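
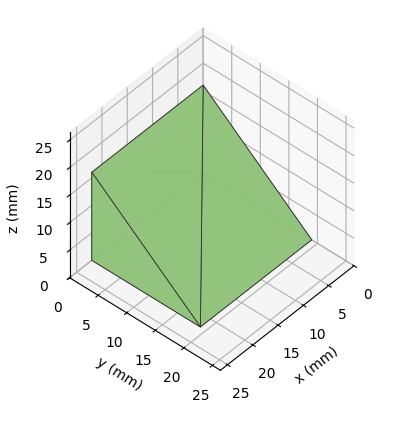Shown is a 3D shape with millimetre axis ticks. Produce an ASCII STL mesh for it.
Reading the render: the shape is a wedge (ramp): 22 × 19 mm base, rising to 16 mm along the y=0 edge and sloping linearly to z=0 at y=19 (dimensions read to the nearest mm from the axis ticks). For the STL, each face is triangulated and given an outward normal.

solid part
  facet normal 0.0000 0.0000 -1.0000
    outer loop
      vertex 22.000 19.000 0.000
      vertex 22.000 0.000 0.000
      vertex 0.000 0.000 0.000
    endloop
  endfacet
  facet normal 0.0000 0.0000 -1.0000
    outer loop
      vertex 0.000 19.000 0.000
      vertex 22.000 19.000 0.000
      vertex 0.000 0.000 0.000
    endloop
  endfacet
  facet normal 0.0000 -1.0000 0.0000
    outer loop
      vertex 0.000 0.000 0.000
      vertex 22.000 0.000 0.000
      vertex 22.000 0.000 16.000
    endloop
  endfacet
  facet normal 0.0000 -1.0000 0.0000
    outer loop
      vertex 0.000 0.000 0.000
      vertex 22.000 0.000 16.000
      vertex 0.000 0.000 16.000
    endloop
  endfacet
  facet normal 0.0000 0.6441 0.7649
    outer loop
      vertex 0.000 0.000 16.000
      vertex 22.000 0.000 16.000
      vertex 22.000 19.000 0.000
    endloop
  endfacet
  facet normal 0.0000 0.6441 0.7649
    outer loop
      vertex 0.000 0.000 16.000
      vertex 22.000 19.000 0.000
      vertex 0.000 19.000 0.000
    endloop
  endfacet
  facet normal -1.0000 0.0000 0.0000
    outer loop
      vertex 0.000 0.000 16.000
      vertex 0.000 19.000 0.000
      vertex 0.000 0.000 0.000
    endloop
  endfacet
  facet normal 1.0000 0.0000 0.0000
    outer loop
      vertex 22.000 0.000 0.000
      vertex 22.000 19.000 0.000
      vertex 22.000 0.000 16.000
    endloop
  endfacet
endsolid part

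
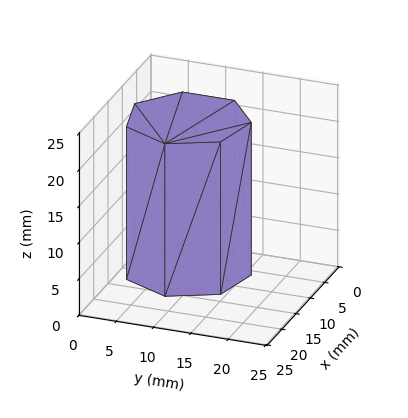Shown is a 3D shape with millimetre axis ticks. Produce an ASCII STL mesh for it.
Reading the render: the shape is a regular 7-sided prism (a cylinder approximated with 7 flat sides), circumscribed radius ≈ 8 mm, height ≈ 21 mm (dimensions read to the nearest mm from the axis ticks). For the STL, each face is triangulated and given an outward normal.

solid part
  facet normal 0.0000 0.0000 -1.0000
    outer loop
      vertex 6.2 15.8 0.0
      vertex 13.0 14.3 0.0
      vertex 16.0 8.0 0.0
    endloop
  endfacet
  facet normal 0.0000 0.0000 -1.0000
    outer loop
      vertex 0.8 11.5 0.0
      vertex 6.2 15.8 0.0
      vertex 16.0 8.0 0.0
    endloop
  endfacet
  facet normal 0.0000 0.0000 -1.0000
    outer loop
      vertex 0.8 4.5 0.0
      vertex 0.8 11.5 0.0
      vertex 16.0 8.0 0.0
    endloop
  endfacet
  facet normal 0.0000 0.0000 -1.0000
    outer loop
      vertex 6.2 0.2 0.0
      vertex 0.8 4.5 0.0
      vertex 16.0 8.0 0.0
    endloop
  endfacet
  facet normal 0.0000 0.0000 -1.0000
    outer loop
      vertex 13.0 1.7 0.0
      vertex 6.2 0.2 0.0
      vertex 16.0 8.0 0.0
    endloop
  endfacet
  facet normal 0.0000 0.0000 1.0000
    outer loop
      vertex 16.0 8.0 21.0
      vertex 13.0 14.3 21.0
      vertex 6.2 15.8 21.0
    endloop
  endfacet
  facet normal 0.0000 0.0000 1.0000
    outer loop
      vertex 16.0 8.0 21.0
      vertex 6.2 15.8 21.0
      vertex 0.8 11.5 21.0
    endloop
  endfacet
  facet normal 0.0000 0.0000 1.0000
    outer loop
      vertex 16.0 8.0 21.0
      vertex 0.8 11.5 21.0
      vertex 0.8 4.5 21.0
    endloop
  endfacet
  facet normal 0.0000 0.0000 1.0000
    outer loop
      vertex 16.0 8.0 21.0
      vertex 0.8 4.5 21.0
      vertex 6.2 0.2 21.0
    endloop
  endfacet
  facet normal 0.0000 0.0000 1.0000
    outer loop
      vertex 16.0 8.0 21.0
      vertex 6.2 0.2 21.0
      vertex 13.0 1.7 21.0
    endloop
  endfacet
  facet normal 0.9029 0.4299 0.0000
    outer loop
      vertex 16.0 8.0 0.0
      vertex 13.0 14.3 0.0
      vertex 13.0 14.3 21.0
    endloop
  endfacet
  facet normal 0.9029 0.4299 0.0000
    outer loop
      vertex 16.0 8.0 0.0
      vertex 13.0 14.3 21.0
      vertex 16.0 8.0 21.0
    endloop
  endfacet
  facet normal 0.2154 0.9765 0.0000
    outer loop
      vertex 13.0 14.3 0.0
      vertex 6.2 15.8 0.0
      vertex 6.2 15.8 21.0
    endloop
  endfacet
  facet normal 0.2154 0.9765 0.0000
    outer loop
      vertex 13.0 14.3 0.0
      vertex 6.2 15.8 21.0
      vertex 13.0 14.3 21.0
    endloop
  endfacet
  facet normal -0.6229 0.7823 0.0000
    outer loop
      vertex 6.2 15.8 0.0
      vertex 0.8 11.5 0.0
      vertex 0.8 11.5 21.0
    endloop
  endfacet
  facet normal -0.6229 0.7823 0.0000
    outer loop
      vertex 6.2 15.8 0.0
      vertex 0.8 11.5 21.0
      vertex 6.2 15.8 21.0
    endloop
  endfacet
  facet normal -1.0000 0.0000 0.0000
    outer loop
      vertex 0.8 11.5 0.0
      vertex 0.8 4.5 0.0
      vertex 0.8 4.5 21.0
    endloop
  endfacet
  facet normal -1.0000 0.0000 0.0000
    outer loop
      vertex 0.8 11.5 0.0
      vertex 0.8 4.5 21.0
      vertex 0.8 11.5 21.0
    endloop
  endfacet
  facet normal -0.6229 -0.7823 0.0000
    outer loop
      vertex 0.8 4.5 0.0
      vertex 6.2 0.2 0.0
      vertex 6.2 0.2 21.0
    endloop
  endfacet
  facet normal -0.6229 -0.7823 0.0000
    outer loop
      vertex 0.8 4.5 0.0
      vertex 6.2 0.2 21.0
      vertex 0.8 4.5 21.0
    endloop
  endfacet
  facet normal 0.2154 -0.9765 0.0000
    outer loop
      vertex 6.2 0.2 0.0
      vertex 13.0 1.7 0.0
      vertex 13.0 1.7 21.0
    endloop
  endfacet
  facet normal 0.2154 -0.9765 0.0000
    outer loop
      vertex 6.2 0.2 0.0
      vertex 13.0 1.7 21.0
      vertex 6.2 0.2 21.0
    endloop
  endfacet
  facet normal 0.9029 -0.4299 0.0000
    outer loop
      vertex 13.0 1.7 0.0
      vertex 16.0 8.0 0.0
      vertex 16.0 8.0 21.0
    endloop
  endfacet
  facet normal 0.9029 -0.4299 0.0000
    outer loop
      vertex 13.0 1.7 0.0
      vertex 16.0 8.0 21.0
      vertex 13.0 1.7 21.0
    endloop
  endfacet
endsolid part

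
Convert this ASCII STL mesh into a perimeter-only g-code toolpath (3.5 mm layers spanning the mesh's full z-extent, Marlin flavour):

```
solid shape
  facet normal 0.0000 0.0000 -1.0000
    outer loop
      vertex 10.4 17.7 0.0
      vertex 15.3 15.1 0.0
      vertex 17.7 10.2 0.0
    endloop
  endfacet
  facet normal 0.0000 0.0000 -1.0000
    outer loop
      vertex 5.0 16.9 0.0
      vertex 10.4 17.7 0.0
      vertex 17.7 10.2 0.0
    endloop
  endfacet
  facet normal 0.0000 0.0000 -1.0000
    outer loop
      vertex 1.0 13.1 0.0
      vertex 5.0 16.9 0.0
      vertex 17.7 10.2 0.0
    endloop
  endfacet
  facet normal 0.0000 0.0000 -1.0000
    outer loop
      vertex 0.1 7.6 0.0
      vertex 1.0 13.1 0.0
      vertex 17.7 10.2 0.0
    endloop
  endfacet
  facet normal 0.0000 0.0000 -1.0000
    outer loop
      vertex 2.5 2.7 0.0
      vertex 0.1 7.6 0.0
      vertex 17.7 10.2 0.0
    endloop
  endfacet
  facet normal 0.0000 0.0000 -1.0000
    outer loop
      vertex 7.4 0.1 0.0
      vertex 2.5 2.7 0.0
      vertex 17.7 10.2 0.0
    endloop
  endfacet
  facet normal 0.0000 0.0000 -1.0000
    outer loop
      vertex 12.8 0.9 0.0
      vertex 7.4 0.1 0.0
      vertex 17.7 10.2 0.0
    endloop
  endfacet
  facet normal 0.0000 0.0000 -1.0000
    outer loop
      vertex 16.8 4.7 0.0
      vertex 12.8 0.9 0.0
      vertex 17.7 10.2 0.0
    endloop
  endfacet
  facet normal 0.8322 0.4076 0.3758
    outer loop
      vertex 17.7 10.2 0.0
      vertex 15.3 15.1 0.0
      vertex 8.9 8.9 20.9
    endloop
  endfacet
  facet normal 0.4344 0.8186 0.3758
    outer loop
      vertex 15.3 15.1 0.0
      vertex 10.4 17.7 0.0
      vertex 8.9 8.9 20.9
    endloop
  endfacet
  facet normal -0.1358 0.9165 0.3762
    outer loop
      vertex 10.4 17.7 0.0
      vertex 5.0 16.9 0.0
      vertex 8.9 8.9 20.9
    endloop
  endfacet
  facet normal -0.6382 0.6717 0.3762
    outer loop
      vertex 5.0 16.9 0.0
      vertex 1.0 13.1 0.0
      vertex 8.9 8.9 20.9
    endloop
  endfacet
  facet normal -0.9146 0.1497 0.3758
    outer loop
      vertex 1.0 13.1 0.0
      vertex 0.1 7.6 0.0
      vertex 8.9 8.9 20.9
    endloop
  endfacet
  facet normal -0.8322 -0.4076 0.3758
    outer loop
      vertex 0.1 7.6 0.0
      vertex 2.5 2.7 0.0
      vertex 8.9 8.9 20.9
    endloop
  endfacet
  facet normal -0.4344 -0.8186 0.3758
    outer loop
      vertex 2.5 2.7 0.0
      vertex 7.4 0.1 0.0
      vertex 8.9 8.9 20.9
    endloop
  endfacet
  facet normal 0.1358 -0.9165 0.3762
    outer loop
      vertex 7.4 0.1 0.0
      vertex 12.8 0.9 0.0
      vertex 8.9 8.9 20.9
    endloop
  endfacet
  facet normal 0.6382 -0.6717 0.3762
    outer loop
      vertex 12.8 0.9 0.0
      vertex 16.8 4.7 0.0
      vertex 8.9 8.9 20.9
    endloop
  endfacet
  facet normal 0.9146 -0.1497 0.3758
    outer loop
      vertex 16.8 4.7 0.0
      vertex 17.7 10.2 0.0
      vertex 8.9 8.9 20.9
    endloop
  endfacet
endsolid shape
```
; perimeter-only toolpath
G21 ; units = mm
G90 ; absolute positioning
G28 ; home
; layer 1
G0 Z3.5
G0 X16.2 Y10.0
G1 X14.2 Y14.1
G1 X10.2 Y16.2
G1 X5.7 Y15.6
G1 X2.3 Y12.4
G1 X1.6 Y7.8
G1 X3.6 Y3.7
G1 X7.7 Y1.6
G1 X12.2 Y2.2
G1 X15.5 Y5.4
G1 X16.2 Y10.0
; layer 2
G0 Z7.0
G0 X14.8 Y9.8
G1 X13.2 Y13.0
G1 X9.9 Y14.8
G1 X6.3 Y14.2
G1 X3.6 Y11.7
G1 X3.0 Y8.0
G1 X4.6 Y4.8
G1 X7.9 Y3.0
G1 X11.5 Y3.6
G1 X14.2 Y6.1
G1 X14.8 Y9.8
; layer 3
G0 Z10.4
G0 X13.3 Y9.6
G1 X12.1 Y12.0
G1 X9.7 Y13.3
G1 X7.0 Y12.9
G1 X5.0 Y11.0
G1 X4.5 Y8.2
G1 X5.7 Y5.8
G1 X8.2 Y4.5
G1 X10.9 Y4.9
G1 X12.9 Y6.8
G1 X13.3 Y9.6
; layer 4
G0 Z13.9
G0 X11.8 Y9.3
G1 X11.0 Y11.0
G1 X9.4 Y11.8
G1 X7.6 Y11.6
G1 X6.3 Y10.3
G1 X6.0 Y8.5
G1 X6.8 Y6.8
G1 X8.4 Y6.0
G1 X10.2 Y6.2
G1 X11.5 Y7.5
G1 X11.8 Y9.3
; layer 5
G0 Z17.4
G0 X10.4 Y9.1
G1 X10.0 Y9.9
G1 X9.2 Y10.4
G1 X8.2 Y10.2
G1 X7.6 Y9.6
G1 X7.4 Y8.7
G1 X7.8 Y7.9
G1 X8.7 Y7.4
G1 X9.6 Y7.6
G1 X10.2 Y8.2
G1 X10.4 Y9.1
M2 ; end

The solid is a regular 10-sided pyramid, base circumscribed radius ≈ 8.9 mm, apex at z ≈ 20.9 mm. Slicing at Δz = 3.5 mm — 6 equal slices spanning the solid's height, so layer i sits at z = i·h/6 — gives 5 non-empty perimeters. Each is a 10-segment closed polygon; G0 lifts to the layer z and rapids to the start vertex, then G1 traces the edges. The cross-section shrinks linearly with z (the slice at the apex is degenerate and omitted).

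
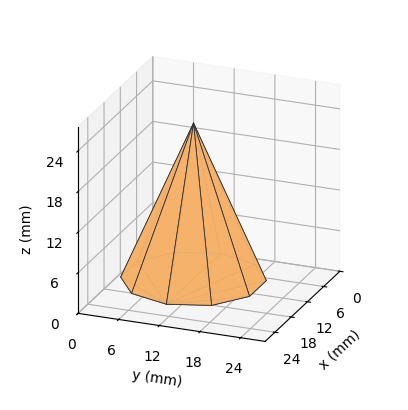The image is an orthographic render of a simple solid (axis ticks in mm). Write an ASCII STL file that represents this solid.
Reading the render: the shape is a regular 10-sided pyramid, base circumscribed radius ≈ 10 mm, apex at z ≈ 23 mm (dimensions read to the nearest mm from the axis ticks). For the STL, each face is triangulated and given an outward normal.

solid part
  facet normal 0.0000 0.0000 -1.0000
    outer loop
      vertex 13.1 19.5 0.0
      vertex 18.1 15.9 0.0
      vertex 20.0 10.0 0.0
    endloop
  endfacet
  facet normal 0.0000 0.0000 -1.0000
    outer loop
      vertex 6.9 19.5 0.0
      vertex 13.1 19.5 0.0
      vertex 20.0 10.0 0.0
    endloop
  endfacet
  facet normal 0.0000 0.0000 -1.0000
    outer loop
      vertex 1.9 15.9 0.0
      vertex 6.9 19.5 0.0
      vertex 20.0 10.0 0.0
    endloop
  endfacet
  facet normal 0.0000 0.0000 -1.0000
    outer loop
      vertex 0.0 10.0 0.0
      vertex 1.9 15.9 0.0
      vertex 20.0 10.0 0.0
    endloop
  endfacet
  facet normal 0.0000 0.0000 -1.0000
    outer loop
      vertex 1.9 4.1 0.0
      vertex 0.0 10.0 0.0
      vertex 20.0 10.0 0.0
    endloop
  endfacet
  facet normal 0.0000 0.0000 -1.0000
    outer loop
      vertex 6.9 0.5 0.0
      vertex 1.9 4.1 0.0
      vertex 20.0 10.0 0.0
    endloop
  endfacet
  facet normal 0.0000 0.0000 -1.0000
    outer loop
      vertex 13.1 0.5 0.0
      vertex 6.9 0.5 0.0
      vertex 20.0 10.0 0.0
    endloop
  endfacet
  facet normal 0.0000 0.0000 -1.0000
    outer loop
      vertex 18.1 4.1 0.0
      vertex 13.1 0.5 0.0
      vertex 20.0 10.0 0.0
    endloop
  endfacet
  facet normal 0.8795 0.2832 0.3824
    outer loop
      vertex 20.0 10.0 0.0
      vertex 18.1 15.9 0.0
      vertex 10.0 10.0 23.0
    endloop
  endfacet
  facet normal 0.5399 0.7498 0.3825
    outer loop
      vertex 18.1 15.9 0.0
      vertex 13.1 19.5 0.0
      vertex 10.0 10.0 23.0
    endloop
  endfacet
  facet normal 0.0000 0.9243 0.3818
    outer loop
      vertex 13.1 19.5 0.0
      vertex 6.9 19.5 0.0
      vertex 10.0 10.0 23.0
    endloop
  endfacet
  facet normal -0.5399 0.7498 0.3825
    outer loop
      vertex 6.9 19.5 0.0
      vertex 1.9 15.9 0.0
      vertex 10.0 10.0 23.0
    endloop
  endfacet
  facet normal -0.8795 0.2832 0.3824
    outer loop
      vertex 1.9 15.9 0.0
      vertex 0.0 10.0 0.0
      vertex 10.0 10.0 23.0
    endloop
  endfacet
  facet normal -0.8795 -0.2832 0.3824
    outer loop
      vertex 0.0 10.0 0.0
      vertex 1.9 4.1 0.0
      vertex 10.0 10.0 23.0
    endloop
  endfacet
  facet normal -0.5399 -0.7498 0.3825
    outer loop
      vertex 1.9 4.1 0.0
      vertex 6.9 0.5 0.0
      vertex 10.0 10.0 23.0
    endloop
  endfacet
  facet normal 0.0000 -0.9243 0.3818
    outer loop
      vertex 6.9 0.5 0.0
      vertex 13.1 0.5 0.0
      vertex 10.0 10.0 23.0
    endloop
  endfacet
  facet normal 0.5399 -0.7498 0.3825
    outer loop
      vertex 13.1 0.5 0.0
      vertex 18.1 4.1 0.0
      vertex 10.0 10.0 23.0
    endloop
  endfacet
  facet normal 0.8795 -0.2832 0.3824
    outer loop
      vertex 18.1 4.1 0.0
      vertex 20.0 10.0 0.0
      vertex 10.0 10.0 23.0
    endloop
  endfacet
endsolid part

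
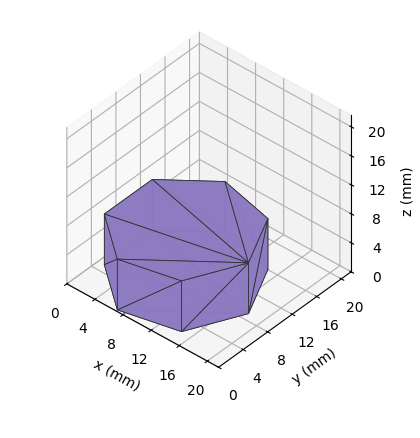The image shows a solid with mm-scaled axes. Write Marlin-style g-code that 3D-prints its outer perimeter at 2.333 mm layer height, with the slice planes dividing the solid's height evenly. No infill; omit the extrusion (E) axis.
Reading the render: the shape is a regular 7-sided prism (a cylinder approximated with 7 flat sides), circumscribed radius ≈ 9 mm, height ≈ 7 mm (dimensions read to the nearest mm from the axis ticks). For the g-code, the solid's height is divided into equal slices at the stated Δz and each level perimeter traced with G1 moves after a G0 lift.

; perimeter-only toolpath
G21 ; units = mm
G90 ; absolute positioning
G28 ; home
; layer 1
G0 Z2.333
G0 X18.000 Y9.000
G1 X14.611 Y16.036
G1 X6.997 Y17.774
G1 X0.891 Y12.905
G1 X0.891 Y5.095
G1 X6.997 Y0.226
G1 X14.611 Y1.964
G1 X18.000 Y9.000
; layer 2
G0 Z4.667
G0 X18.000 Y9.000
G1 X14.611 Y16.036
G1 X6.997 Y17.774
G1 X0.891 Y12.905
G1 X0.891 Y5.095
G1 X6.997 Y0.226
G1 X14.611 Y1.964
G1 X18.000 Y9.000
; layer 3
G0 Z7.000
G0 X18.000 Y9.000
G1 X14.611 Y16.036
G1 X6.997 Y17.774
G1 X0.891 Y12.905
G1 X0.891 Y5.095
G1 X6.997 Y0.226
G1 X14.611 Y1.964
G1 X18.000 Y9.000
M2 ; end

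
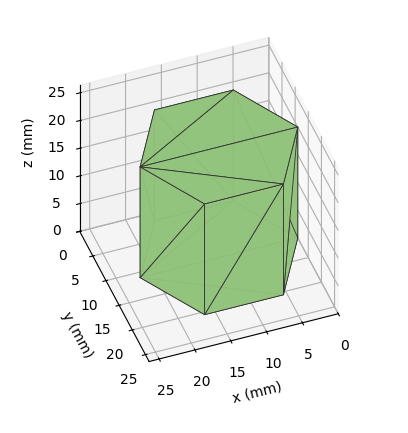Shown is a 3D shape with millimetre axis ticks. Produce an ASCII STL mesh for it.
Reading the render: the shape is a regular 6-sided prism (a cylinder approximated with 6 flat sides), circumscribed radius ≈ 11 mm, height ≈ 20 mm (dimensions read to the nearest mm from the axis ticks). For the STL, each face is triangulated and given an outward normal.

solid part
  facet normal 0.0000 0.0000 -1.0000
    outer loop
      vertex 5.50 20.53 0.00
      vertex 16.50 20.53 0.00
      vertex 22.00 11.00 0.00
    endloop
  endfacet
  facet normal 0.0000 0.0000 -1.0000
    outer loop
      vertex 0.00 11.00 0.00
      vertex 5.50 20.53 0.00
      vertex 22.00 11.00 0.00
    endloop
  endfacet
  facet normal 0.0000 0.0000 -1.0000
    outer loop
      vertex 5.50 1.47 0.00
      vertex 0.00 11.00 0.00
      vertex 22.00 11.00 0.00
    endloop
  endfacet
  facet normal 0.0000 0.0000 -1.0000
    outer loop
      vertex 16.50 1.47 0.00
      vertex 5.50 1.47 0.00
      vertex 22.00 11.00 0.00
    endloop
  endfacet
  facet normal 0.0000 0.0000 1.0000
    outer loop
      vertex 22.00 11.00 20.00
      vertex 16.50 20.53 20.00
      vertex 5.50 20.53 20.00
    endloop
  endfacet
  facet normal 0.0000 0.0000 1.0000
    outer loop
      vertex 22.00 11.00 20.00
      vertex 5.50 20.53 20.00
      vertex 0.00 11.00 20.00
    endloop
  endfacet
  facet normal 0.0000 0.0000 1.0000
    outer loop
      vertex 22.00 11.00 20.00
      vertex 0.00 11.00 20.00
      vertex 5.50 1.47 20.00
    endloop
  endfacet
  facet normal 0.0000 0.0000 1.0000
    outer loop
      vertex 22.00 11.00 20.00
      vertex 5.50 1.47 20.00
      vertex 16.50 1.47 20.00
    endloop
  endfacet
  facet normal 0.8661 0.4999 0.0000
    outer loop
      vertex 22.00 11.00 0.00
      vertex 16.50 20.53 0.00
      vertex 16.50 20.53 20.00
    endloop
  endfacet
  facet normal 0.8661 0.4999 0.0000
    outer loop
      vertex 22.00 11.00 0.00
      vertex 16.50 20.53 20.00
      vertex 22.00 11.00 20.00
    endloop
  endfacet
  facet normal 0.0000 1.0000 0.0000
    outer loop
      vertex 16.50 20.53 0.00
      vertex 5.50 20.53 0.00
      vertex 5.50 20.53 20.00
    endloop
  endfacet
  facet normal 0.0000 1.0000 0.0000
    outer loop
      vertex 16.50 20.53 0.00
      vertex 5.50 20.53 20.00
      vertex 16.50 20.53 20.00
    endloop
  endfacet
  facet normal -0.8661 0.4999 0.0000
    outer loop
      vertex 5.50 20.53 0.00
      vertex 0.00 11.00 0.00
      vertex 0.00 11.00 20.00
    endloop
  endfacet
  facet normal -0.8661 0.4999 0.0000
    outer loop
      vertex 5.50 20.53 0.00
      vertex 0.00 11.00 20.00
      vertex 5.50 20.53 20.00
    endloop
  endfacet
  facet normal -0.8661 -0.4999 0.0000
    outer loop
      vertex 0.00 11.00 0.00
      vertex 5.50 1.47 0.00
      vertex 5.50 1.47 20.00
    endloop
  endfacet
  facet normal -0.8661 -0.4999 0.0000
    outer loop
      vertex 0.00 11.00 0.00
      vertex 5.50 1.47 20.00
      vertex 0.00 11.00 20.00
    endloop
  endfacet
  facet normal 0.0000 -1.0000 0.0000
    outer loop
      vertex 5.50 1.47 0.00
      vertex 16.50 1.47 0.00
      vertex 16.50 1.47 20.00
    endloop
  endfacet
  facet normal 0.0000 -1.0000 0.0000
    outer loop
      vertex 5.50 1.47 0.00
      vertex 16.50 1.47 20.00
      vertex 5.50 1.47 20.00
    endloop
  endfacet
  facet normal 0.8661 -0.4999 0.0000
    outer loop
      vertex 16.50 1.47 0.00
      vertex 22.00 11.00 0.00
      vertex 22.00 11.00 20.00
    endloop
  endfacet
  facet normal 0.8661 -0.4999 0.0000
    outer loop
      vertex 16.50 1.47 0.00
      vertex 22.00 11.00 20.00
      vertex 16.50 1.47 20.00
    endloop
  endfacet
endsolid part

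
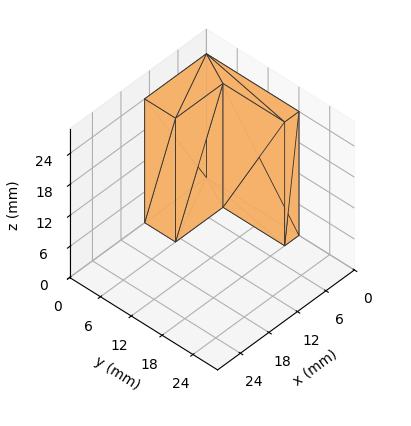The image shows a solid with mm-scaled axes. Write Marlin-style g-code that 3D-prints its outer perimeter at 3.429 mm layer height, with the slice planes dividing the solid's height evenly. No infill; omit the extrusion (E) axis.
Reading the render: the shape is an L-shaped prism: outer 13 × 18 mm, arm thicknesses ≈ 6 mm (horizontal) and 3 mm (vertical), extruded 24 mm in z (dimensions read to the nearest mm from the axis ticks). For the g-code, the solid's height is divided into equal slices at the stated Δz and each level perimeter traced with G1 moves after a G0 lift.

; perimeter-only toolpath
G21 ; units = mm
G90 ; absolute positioning
G28 ; home
; layer 1
G0 Z3.429
G0 X0.000 Y0.000
G1 X13.000 Y0.000
G1 X13.000 Y6.000
G1 X3.000 Y6.000
G1 X3.000 Y18.000
G1 X0.000 Y18.000
G1 X0.000 Y0.000
; layer 2
G0 Z6.857
G0 X0.000 Y0.000
G1 X13.000 Y0.000
G1 X13.000 Y6.000
G1 X3.000 Y6.000
G1 X3.000 Y18.000
G1 X0.000 Y18.000
G1 X0.000 Y0.000
; layer 3
G0 Z10.286
G0 X0.000 Y0.000
G1 X13.000 Y0.000
G1 X13.000 Y6.000
G1 X3.000 Y6.000
G1 X3.000 Y18.000
G1 X0.000 Y18.000
G1 X0.000 Y0.000
; layer 4
G0 Z13.714
G0 X0.000 Y0.000
G1 X13.000 Y0.000
G1 X13.000 Y6.000
G1 X3.000 Y6.000
G1 X3.000 Y18.000
G1 X0.000 Y18.000
G1 X0.000 Y0.000
; layer 5
G0 Z17.143
G0 X0.000 Y0.000
G1 X13.000 Y0.000
G1 X13.000 Y6.000
G1 X3.000 Y6.000
G1 X3.000 Y18.000
G1 X0.000 Y18.000
G1 X0.000 Y0.000
; layer 6
G0 Z20.571
G0 X0.000 Y0.000
G1 X13.000 Y0.000
G1 X13.000 Y6.000
G1 X3.000 Y6.000
G1 X3.000 Y18.000
G1 X0.000 Y18.000
G1 X0.000 Y0.000
; layer 7
G0 Z24.000
G0 X0.000 Y0.000
G1 X13.000 Y0.000
G1 X13.000 Y6.000
G1 X3.000 Y6.000
G1 X3.000 Y18.000
G1 X0.000 Y18.000
G1 X0.000 Y0.000
M2 ; end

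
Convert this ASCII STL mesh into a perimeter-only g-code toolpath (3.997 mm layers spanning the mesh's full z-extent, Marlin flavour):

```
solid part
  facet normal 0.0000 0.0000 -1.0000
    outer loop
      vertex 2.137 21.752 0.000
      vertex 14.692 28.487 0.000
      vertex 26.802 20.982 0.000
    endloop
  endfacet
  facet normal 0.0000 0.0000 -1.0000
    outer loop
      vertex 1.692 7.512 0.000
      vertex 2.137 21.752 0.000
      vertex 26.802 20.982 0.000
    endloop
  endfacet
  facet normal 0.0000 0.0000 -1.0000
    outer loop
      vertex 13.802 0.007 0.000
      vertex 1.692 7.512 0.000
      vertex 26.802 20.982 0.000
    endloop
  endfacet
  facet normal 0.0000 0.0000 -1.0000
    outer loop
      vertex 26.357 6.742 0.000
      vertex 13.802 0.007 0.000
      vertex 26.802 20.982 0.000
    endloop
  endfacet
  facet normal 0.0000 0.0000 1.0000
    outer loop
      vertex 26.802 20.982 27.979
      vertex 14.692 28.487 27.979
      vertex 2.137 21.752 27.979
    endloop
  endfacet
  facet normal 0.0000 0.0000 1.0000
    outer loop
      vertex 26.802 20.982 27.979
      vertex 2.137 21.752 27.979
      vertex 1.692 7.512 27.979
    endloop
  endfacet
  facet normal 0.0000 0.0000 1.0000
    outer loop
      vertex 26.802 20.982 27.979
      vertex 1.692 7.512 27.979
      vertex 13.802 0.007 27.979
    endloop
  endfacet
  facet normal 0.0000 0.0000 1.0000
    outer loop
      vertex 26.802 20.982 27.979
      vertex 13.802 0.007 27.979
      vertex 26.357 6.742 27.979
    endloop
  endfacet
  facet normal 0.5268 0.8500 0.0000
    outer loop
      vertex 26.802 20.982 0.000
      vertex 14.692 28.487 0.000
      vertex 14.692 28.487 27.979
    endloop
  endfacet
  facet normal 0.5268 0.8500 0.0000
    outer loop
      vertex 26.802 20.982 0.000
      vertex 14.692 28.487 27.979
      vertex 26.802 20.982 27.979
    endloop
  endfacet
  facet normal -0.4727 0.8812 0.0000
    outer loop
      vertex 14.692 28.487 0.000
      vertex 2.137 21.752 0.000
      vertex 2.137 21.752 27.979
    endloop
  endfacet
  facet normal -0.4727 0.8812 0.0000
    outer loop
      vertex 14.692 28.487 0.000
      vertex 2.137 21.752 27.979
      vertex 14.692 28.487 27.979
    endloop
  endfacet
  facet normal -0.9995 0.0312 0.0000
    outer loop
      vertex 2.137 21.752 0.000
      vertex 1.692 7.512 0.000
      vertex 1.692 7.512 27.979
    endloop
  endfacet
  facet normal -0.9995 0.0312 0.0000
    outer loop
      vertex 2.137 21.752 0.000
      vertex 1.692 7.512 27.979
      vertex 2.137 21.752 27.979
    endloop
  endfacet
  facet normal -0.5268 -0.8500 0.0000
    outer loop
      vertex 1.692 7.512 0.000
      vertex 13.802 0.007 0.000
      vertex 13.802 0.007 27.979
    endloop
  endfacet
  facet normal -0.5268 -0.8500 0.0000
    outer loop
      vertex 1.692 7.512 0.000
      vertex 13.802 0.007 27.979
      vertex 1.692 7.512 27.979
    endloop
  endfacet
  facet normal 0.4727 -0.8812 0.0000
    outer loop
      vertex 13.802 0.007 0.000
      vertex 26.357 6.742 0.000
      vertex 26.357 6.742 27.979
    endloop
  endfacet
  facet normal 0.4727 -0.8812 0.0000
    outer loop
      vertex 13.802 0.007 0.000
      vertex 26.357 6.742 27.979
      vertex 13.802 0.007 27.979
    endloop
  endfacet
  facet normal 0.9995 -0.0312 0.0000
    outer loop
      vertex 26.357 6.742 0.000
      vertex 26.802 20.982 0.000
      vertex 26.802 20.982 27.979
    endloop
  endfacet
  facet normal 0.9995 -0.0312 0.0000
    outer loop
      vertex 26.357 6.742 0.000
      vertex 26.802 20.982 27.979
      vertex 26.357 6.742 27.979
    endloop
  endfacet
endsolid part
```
; perimeter-only toolpath
G21 ; units = mm
G90 ; absolute positioning
G28 ; home
; layer 1
G0 Z3.997
G0 X26.802 Y20.982
G1 X14.692 Y28.487
G1 X2.137 Y21.752
G1 X1.692 Y7.512
G1 X13.802 Y0.007
G1 X26.357 Y6.742
G1 X26.802 Y20.982
; layer 2
G0 Z7.994
G0 X26.802 Y20.982
G1 X14.692 Y28.487
G1 X2.137 Y21.752
G1 X1.692 Y7.512
G1 X13.802 Y0.007
G1 X26.357 Y6.742
G1 X26.802 Y20.982
; layer 3
G0 Z11.991
G0 X26.802 Y20.982
G1 X14.692 Y28.487
G1 X2.137 Y21.752
G1 X1.692 Y7.512
G1 X13.802 Y0.007
G1 X26.357 Y6.742
G1 X26.802 Y20.982
; layer 4
G0 Z15.988
G0 X26.802 Y20.982
G1 X14.692 Y28.487
G1 X2.137 Y21.752
G1 X1.692 Y7.512
G1 X13.802 Y0.007
G1 X26.357 Y6.742
G1 X26.802 Y20.982
; layer 5
G0 Z19.985
G0 X26.802 Y20.982
G1 X14.692 Y28.487
G1 X2.137 Y21.752
G1 X1.692 Y7.512
G1 X13.802 Y0.007
G1 X26.357 Y6.742
G1 X26.802 Y20.982
; layer 6
G0 Z23.982
G0 X26.802 Y20.982
G1 X14.692 Y28.487
G1 X2.137 Y21.752
G1 X1.692 Y7.512
G1 X13.802 Y0.007
G1 X26.357 Y6.742
G1 X26.802 Y20.982
; layer 7
G0 Z27.979
G0 X26.802 Y20.982
G1 X14.692 Y28.487
G1 X2.137 Y21.752
G1 X1.692 Y7.512
G1 X13.802 Y0.007
G1 X26.357 Y6.742
G1 X26.802 Y20.982
M2 ; end

The solid is a regular 6-sided prism (a cylinder approximated with 6 flat sides), circumscribed radius ≈ 14.2 mm, height ≈ 28 mm. Slicing at Δz = 3.997 mm — 7 equal slices spanning the solid's height, so layer i sits at z = i·h/7 — gives 7 non-empty perimeters. Each is a 6-segment closed polygon; G0 lifts to the layer z and rapids to the start vertex, then G1 traces the edges.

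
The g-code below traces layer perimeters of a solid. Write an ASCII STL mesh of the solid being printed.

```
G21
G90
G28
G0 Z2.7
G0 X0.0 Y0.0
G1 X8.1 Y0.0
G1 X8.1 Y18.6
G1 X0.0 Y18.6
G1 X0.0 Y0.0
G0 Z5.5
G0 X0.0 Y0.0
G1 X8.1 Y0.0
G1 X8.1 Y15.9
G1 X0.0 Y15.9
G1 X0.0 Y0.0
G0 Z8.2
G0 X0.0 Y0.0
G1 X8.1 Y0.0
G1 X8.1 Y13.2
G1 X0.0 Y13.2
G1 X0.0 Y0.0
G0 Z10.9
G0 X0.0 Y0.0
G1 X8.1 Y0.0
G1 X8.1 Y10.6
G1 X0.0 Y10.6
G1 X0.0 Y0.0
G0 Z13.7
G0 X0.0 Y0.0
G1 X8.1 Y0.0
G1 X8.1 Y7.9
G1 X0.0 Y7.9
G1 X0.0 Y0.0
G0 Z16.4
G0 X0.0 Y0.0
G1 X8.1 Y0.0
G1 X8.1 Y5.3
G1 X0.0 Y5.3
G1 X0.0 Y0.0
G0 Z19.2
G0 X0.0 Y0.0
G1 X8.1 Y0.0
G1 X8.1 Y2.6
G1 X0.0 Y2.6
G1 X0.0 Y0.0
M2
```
solid part
  facet normal 0.0000 0.0000 -1.0000
    outer loop
      vertex 8.1 21.2 0.0
      vertex 8.1 0.0 0.0
      vertex 0.0 0.0 0.0
    endloop
  endfacet
  facet normal 0.0000 0.0000 -1.0000
    outer loop
      vertex 0.0 21.2 0.0
      vertex 8.1 21.2 0.0
      vertex 0.0 0.0 0.0
    endloop
  endfacet
  facet normal 0.0000 -1.0000 0.0000
    outer loop
      vertex 0.0 0.0 0.0
      vertex 8.1 0.0 0.0
      vertex 8.1 0.0 21.9
    endloop
  endfacet
  facet normal 0.0000 -1.0000 0.0000
    outer loop
      vertex 0.0 0.0 0.0
      vertex 8.1 0.0 21.9
      vertex 0.0 0.0 21.9
    endloop
  endfacet
  facet normal 0.0000 0.7185 0.6955
    outer loop
      vertex 0.0 0.0 21.9
      vertex 8.1 0.0 21.9
      vertex 8.1 21.2 0.0
    endloop
  endfacet
  facet normal 0.0000 0.7185 0.6955
    outer loop
      vertex 0.0 0.0 21.9
      vertex 8.1 21.2 0.0
      vertex 0.0 21.2 0.0
    endloop
  endfacet
  facet normal -1.0000 0.0000 0.0000
    outer loop
      vertex 0.0 0.0 21.9
      vertex 0.0 21.2 0.0
      vertex 0.0 0.0 0.0
    endloop
  endfacet
  facet normal 1.0000 0.0000 0.0000
    outer loop
      vertex 8.1 0.0 0.0
      vertex 8.1 21.2 0.0
      vertex 8.1 0.0 21.9
    endloop
  endfacet
endsolid part

The G0 Z moves step by Δz≈2.7 mm. The G1 loops shrink linearly with z, so the solid tapers from its base footprint up to z≈21.9. Closing with a flat bottom cap and the tapered top and triangulating gives 8 facets — a wedge (ramp): 8.1 × 21.2 mm base, rising to 21.9 mm along the y=0 edge and sloping linearly to z=0 at y=21.2.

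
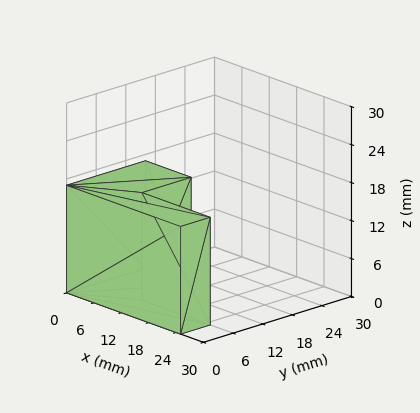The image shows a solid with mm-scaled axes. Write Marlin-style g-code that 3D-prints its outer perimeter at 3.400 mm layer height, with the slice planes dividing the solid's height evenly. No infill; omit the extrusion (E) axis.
Reading the render: the shape is an L-shaped prism: outer 25 × 16 mm, arm thicknesses ≈ 6 mm (horizontal) and 10 mm (vertical), extruded 17 mm in z (dimensions read to the nearest mm from the axis ticks). For the g-code, the solid's height is divided into equal slices at the stated Δz and each level perimeter traced with G1 moves after a G0 lift.

; perimeter-only toolpath
G21 ; units = mm
G90 ; absolute positioning
G28 ; home
; layer 1
G0 Z3.400
G0 X0.000 Y0.000
G1 X25.000 Y0.000
G1 X25.000 Y6.000
G1 X10.000 Y6.000
G1 X10.000 Y16.000
G1 X0.000 Y16.000
G1 X0.000 Y0.000
; layer 2
G0 Z6.800
G0 X0.000 Y0.000
G1 X25.000 Y0.000
G1 X25.000 Y6.000
G1 X10.000 Y6.000
G1 X10.000 Y16.000
G1 X0.000 Y16.000
G1 X0.000 Y0.000
; layer 3
G0 Z10.200
G0 X0.000 Y0.000
G1 X25.000 Y0.000
G1 X25.000 Y6.000
G1 X10.000 Y6.000
G1 X10.000 Y16.000
G1 X0.000 Y16.000
G1 X0.000 Y0.000
; layer 4
G0 Z13.600
G0 X0.000 Y0.000
G1 X25.000 Y0.000
G1 X25.000 Y6.000
G1 X10.000 Y6.000
G1 X10.000 Y16.000
G1 X0.000 Y16.000
G1 X0.000 Y0.000
; layer 5
G0 Z17.000
G0 X0.000 Y0.000
G1 X25.000 Y0.000
G1 X25.000 Y6.000
G1 X10.000 Y6.000
G1 X10.000 Y16.000
G1 X0.000 Y16.000
G1 X0.000 Y0.000
M2 ; end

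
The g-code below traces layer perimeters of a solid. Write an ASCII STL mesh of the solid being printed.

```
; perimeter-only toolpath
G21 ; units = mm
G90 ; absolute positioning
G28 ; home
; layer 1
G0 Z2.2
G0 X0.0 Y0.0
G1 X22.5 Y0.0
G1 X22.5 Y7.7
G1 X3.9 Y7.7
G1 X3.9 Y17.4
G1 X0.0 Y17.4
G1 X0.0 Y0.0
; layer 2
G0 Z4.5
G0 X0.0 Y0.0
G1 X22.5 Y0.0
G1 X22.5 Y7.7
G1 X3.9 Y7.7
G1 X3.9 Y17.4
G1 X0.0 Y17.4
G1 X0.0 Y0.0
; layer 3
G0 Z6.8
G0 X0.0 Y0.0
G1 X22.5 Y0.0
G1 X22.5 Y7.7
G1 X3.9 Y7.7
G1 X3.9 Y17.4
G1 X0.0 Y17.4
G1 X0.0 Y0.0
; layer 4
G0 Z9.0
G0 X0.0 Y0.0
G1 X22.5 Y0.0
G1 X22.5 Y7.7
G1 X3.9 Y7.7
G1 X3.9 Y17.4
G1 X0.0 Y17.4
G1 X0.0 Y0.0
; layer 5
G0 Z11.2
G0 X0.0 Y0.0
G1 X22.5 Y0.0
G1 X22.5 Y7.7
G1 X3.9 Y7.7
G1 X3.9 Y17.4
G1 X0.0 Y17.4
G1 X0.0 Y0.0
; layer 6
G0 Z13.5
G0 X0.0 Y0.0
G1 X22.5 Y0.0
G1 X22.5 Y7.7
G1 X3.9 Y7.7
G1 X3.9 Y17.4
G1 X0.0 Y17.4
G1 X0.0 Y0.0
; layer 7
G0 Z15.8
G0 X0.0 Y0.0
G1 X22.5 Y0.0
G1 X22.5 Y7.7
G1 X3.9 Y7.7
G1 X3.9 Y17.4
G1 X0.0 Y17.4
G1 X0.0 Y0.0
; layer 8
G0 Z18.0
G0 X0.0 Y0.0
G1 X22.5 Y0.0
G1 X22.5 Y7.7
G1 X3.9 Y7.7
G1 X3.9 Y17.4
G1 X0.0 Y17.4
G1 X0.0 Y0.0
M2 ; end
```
solid part
  facet normal 0.0000 0.0000 -1.0000
    outer loop
      vertex 22.5 7.7 0.0
      vertex 22.5 0.0 0.0
      vertex 0.0 0.0 0.0
    endloop
  endfacet
  facet normal 0.0000 0.0000 -1.0000
    outer loop
      vertex 3.9 7.7 0.0
      vertex 22.5 7.7 0.0
      vertex 0.0 0.0 0.0
    endloop
  endfacet
  facet normal 0.0000 0.0000 -1.0000
    outer loop
      vertex 3.9 17.4 0.0
      vertex 3.9 7.7 0.0
      vertex 0.0 0.0 0.0
    endloop
  endfacet
  facet normal 0.0000 0.0000 -1.0000
    outer loop
      vertex 0.0 17.4 0.0
      vertex 3.9 17.4 0.0
      vertex 0.0 0.0 0.0
    endloop
  endfacet
  facet normal 0.0000 0.0000 1.0000
    outer loop
      vertex 0.0 0.0 18.0
      vertex 22.5 0.0 18.0
      vertex 22.5 7.7 18.0
    endloop
  endfacet
  facet normal 0.0000 0.0000 1.0000
    outer loop
      vertex 0.0 0.0 18.0
      vertex 22.5 7.7 18.0
      vertex 3.9 7.7 18.0
    endloop
  endfacet
  facet normal 0.0000 0.0000 1.0000
    outer loop
      vertex 0.0 0.0 18.0
      vertex 3.9 7.7 18.0
      vertex 3.9 17.4 18.0
    endloop
  endfacet
  facet normal 0.0000 0.0000 1.0000
    outer loop
      vertex 0.0 0.0 18.0
      vertex 3.9 17.4 18.0
      vertex 0.0 17.4 18.0
    endloop
  endfacet
  facet normal 0.0000 -1.0000 0.0000
    outer loop
      vertex 0.0 0.0 0.0
      vertex 22.5 0.0 0.0
      vertex 22.5 0.0 18.0
    endloop
  endfacet
  facet normal 0.0000 -1.0000 0.0000
    outer loop
      vertex 0.0 0.0 0.0
      vertex 22.5 0.0 18.0
      vertex 0.0 0.0 18.0
    endloop
  endfacet
  facet normal 1.0000 0.0000 0.0000
    outer loop
      vertex 22.5 0.0 0.0
      vertex 22.5 7.7 0.0
      vertex 22.5 7.7 18.0
    endloop
  endfacet
  facet normal 1.0000 0.0000 0.0000
    outer loop
      vertex 22.5 0.0 0.0
      vertex 22.5 7.7 18.0
      vertex 22.5 0.0 18.0
    endloop
  endfacet
  facet normal 0.0000 1.0000 0.0000
    outer loop
      vertex 22.5 7.7 0.0
      vertex 3.9 7.7 0.0
      vertex 3.9 7.7 18.0
    endloop
  endfacet
  facet normal 0.0000 1.0000 0.0000
    outer loop
      vertex 22.5 7.7 0.0
      vertex 3.9 7.7 18.0
      vertex 22.5 7.7 18.0
    endloop
  endfacet
  facet normal 1.0000 0.0000 0.0000
    outer loop
      vertex 3.9 7.7 0.0
      vertex 3.9 17.4 0.0
      vertex 3.9 17.4 18.0
    endloop
  endfacet
  facet normal 1.0000 0.0000 0.0000
    outer loop
      vertex 3.9 7.7 0.0
      vertex 3.9 17.4 18.0
      vertex 3.9 7.7 18.0
    endloop
  endfacet
  facet normal 0.0000 1.0000 0.0000
    outer loop
      vertex 3.9 17.4 0.0
      vertex 0.0 17.4 0.0
      vertex 0.0 17.4 18.0
    endloop
  endfacet
  facet normal 0.0000 1.0000 0.0000
    outer loop
      vertex 3.9 17.4 0.0
      vertex 0.0 17.4 18.0
      vertex 3.9 17.4 18.0
    endloop
  endfacet
  facet normal -1.0000 0.0000 0.0000
    outer loop
      vertex 0.0 17.4 0.0
      vertex 0.0 0.0 0.0
      vertex 0.0 0.0 18.0
    endloop
  endfacet
  facet normal -1.0000 0.0000 0.0000
    outer loop
      vertex 0.0 17.4 0.0
      vertex 0.0 0.0 18.0
      vertex 0.0 17.4 18.0
    endloop
  endfacet
endsolid part

The G0 Z moves step by Δz≈2.2 mm. Every layer's G1 loop is the same polygon, so the solid is a straight extrusion of it from z=0 to z≈18. Closing with flat bottom and top caps and triangulating gives 20 facets — an L-shaped prism: outer 22.5 × 17.4 mm, arm thicknesses ≈ 7.7 mm (horizontal) and 3.9 mm (vertical), extruded 18 mm in z.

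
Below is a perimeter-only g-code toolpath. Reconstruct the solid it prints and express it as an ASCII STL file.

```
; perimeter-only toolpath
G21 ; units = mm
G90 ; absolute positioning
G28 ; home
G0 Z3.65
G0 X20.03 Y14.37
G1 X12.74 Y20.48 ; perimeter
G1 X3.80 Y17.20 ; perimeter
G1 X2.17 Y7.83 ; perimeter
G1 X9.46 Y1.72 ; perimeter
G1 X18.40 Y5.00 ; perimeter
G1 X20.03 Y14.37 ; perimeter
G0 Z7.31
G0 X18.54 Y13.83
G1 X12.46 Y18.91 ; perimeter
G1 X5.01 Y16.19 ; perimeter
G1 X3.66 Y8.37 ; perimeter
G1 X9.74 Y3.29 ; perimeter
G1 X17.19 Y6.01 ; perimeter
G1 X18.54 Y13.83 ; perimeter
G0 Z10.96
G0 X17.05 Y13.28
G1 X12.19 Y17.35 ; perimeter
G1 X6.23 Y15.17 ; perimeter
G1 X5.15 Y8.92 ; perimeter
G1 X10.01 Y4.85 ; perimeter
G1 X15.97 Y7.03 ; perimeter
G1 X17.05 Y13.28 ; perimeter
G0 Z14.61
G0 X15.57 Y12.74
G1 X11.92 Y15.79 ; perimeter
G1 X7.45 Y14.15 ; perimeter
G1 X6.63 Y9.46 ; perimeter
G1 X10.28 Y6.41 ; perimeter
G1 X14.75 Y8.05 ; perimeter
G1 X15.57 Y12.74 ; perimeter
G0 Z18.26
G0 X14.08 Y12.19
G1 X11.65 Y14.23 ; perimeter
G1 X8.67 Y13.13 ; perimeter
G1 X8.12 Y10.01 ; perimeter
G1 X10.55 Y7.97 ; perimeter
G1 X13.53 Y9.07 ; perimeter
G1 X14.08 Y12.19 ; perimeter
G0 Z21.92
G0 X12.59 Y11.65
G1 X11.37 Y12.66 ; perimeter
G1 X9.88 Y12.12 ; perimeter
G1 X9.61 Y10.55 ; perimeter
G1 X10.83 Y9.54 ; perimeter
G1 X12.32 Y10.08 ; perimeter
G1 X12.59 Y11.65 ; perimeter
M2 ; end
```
solid part
  facet normal 0.0000 0.0000 -1.0000
    outer loop
      vertex 2.58 18.22 0.00
      vertex 13.01 22.04 0.00
      vertex 21.52 14.92 0.00
    endloop
  endfacet
  facet normal 0.0000 0.0000 -1.0000
    outer loop
      vertex 0.68 7.28 0.00
      vertex 2.58 18.22 0.00
      vertex 21.52 14.92 0.00
    endloop
  endfacet
  facet normal 0.0000 0.0000 -1.0000
    outer loop
      vertex 9.19 0.16 0.00
      vertex 0.68 7.28 0.00
      vertex 21.52 14.92 0.00
    endloop
  endfacet
  facet normal 0.0000 0.0000 -1.0000
    outer loop
      vertex 19.62 3.98 0.00
      vertex 9.19 0.16 0.00
      vertex 21.52 14.92 0.00
    endloop
  endfacet
  facet normal 0.6006 0.7179 0.3520
    outer loop
      vertex 21.52 14.92 0.00
      vertex 13.01 22.04 0.00
      vertex 11.10 11.10 25.57
    endloop
  endfacet
  facet normal -0.3219 0.8789 0.3520
    outer loop
      vertex 13.01 22.04 0.00
      vertex 2.58 18.22 0.00
      vertex 11.10 11.10 25.57
    endloop
  endfacet
  facet normal -0.9222 0.1602 0.3519
    outer loop
      vertex 2.58 18.22 0.00
      vertex 0.68 7.28 0.00
      vertex 11.10 11.10 25.57
    endloop
  endfacet
  facet normal -0.6006 -0.7179 0.3520
    outer loop
      vertex 0.68 7.28 0.00
      vertex 9.19 0.16 0.00
      vertex 11.10 11.10 25.57
    endloop
  endfacet
  facet normal 0.3219 -0.8789 0.3520
    outer loop
      vertex 9.19 0.16 0.00
      vertex 19.62 3.98 0.00
      vertex 11.10 11.10 25.57
    endloop
  endfacet
  facet normal 0.9222 -0.1602 0.3519
    outer loop
      vertex 19.62 3.98 0.00
      vertex 21.52 14.92 0.00
      vertex 11.10 11.10 25.57
    endloop
  endfacet
endsolid part

The G0 Z moves step by Δz≈3.65 mm. The G1 loops shrink linearly with z, so the solid tapers from its base footprint up to z≈25.6. Closing with a flat bottom cap and the tapered top and triangulating gives 10 facets — a regular 6-sided pyramid, base circumscribed radius ≈ 11.1 mm, apex at z ≈ 25.6 mm.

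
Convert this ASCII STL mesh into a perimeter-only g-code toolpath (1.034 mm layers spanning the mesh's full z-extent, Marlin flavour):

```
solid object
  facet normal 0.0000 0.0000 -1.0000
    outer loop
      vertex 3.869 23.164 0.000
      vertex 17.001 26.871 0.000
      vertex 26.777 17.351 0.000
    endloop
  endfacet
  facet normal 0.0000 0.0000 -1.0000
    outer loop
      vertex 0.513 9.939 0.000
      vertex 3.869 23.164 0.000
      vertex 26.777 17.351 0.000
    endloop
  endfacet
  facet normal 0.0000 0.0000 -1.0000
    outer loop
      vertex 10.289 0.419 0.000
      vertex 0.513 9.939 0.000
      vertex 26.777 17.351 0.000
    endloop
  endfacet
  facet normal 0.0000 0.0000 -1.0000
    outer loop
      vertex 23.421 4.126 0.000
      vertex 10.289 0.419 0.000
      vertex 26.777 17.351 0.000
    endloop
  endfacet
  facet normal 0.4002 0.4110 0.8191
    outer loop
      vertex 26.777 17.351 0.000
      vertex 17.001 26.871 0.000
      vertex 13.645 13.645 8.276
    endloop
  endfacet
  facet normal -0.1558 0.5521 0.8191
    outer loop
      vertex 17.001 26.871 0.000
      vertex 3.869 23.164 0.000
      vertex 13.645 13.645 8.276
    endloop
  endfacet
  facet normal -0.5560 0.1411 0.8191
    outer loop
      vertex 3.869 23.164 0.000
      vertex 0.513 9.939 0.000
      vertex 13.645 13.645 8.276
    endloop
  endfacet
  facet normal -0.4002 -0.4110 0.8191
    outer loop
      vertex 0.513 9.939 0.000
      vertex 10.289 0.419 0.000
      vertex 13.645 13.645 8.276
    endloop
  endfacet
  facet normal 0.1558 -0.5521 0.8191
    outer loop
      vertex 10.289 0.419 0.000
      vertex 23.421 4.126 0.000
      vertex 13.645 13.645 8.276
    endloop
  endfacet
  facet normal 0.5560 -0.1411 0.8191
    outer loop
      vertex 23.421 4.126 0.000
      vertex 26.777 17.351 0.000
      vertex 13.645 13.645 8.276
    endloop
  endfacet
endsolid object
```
; perimeter-only toolpath
G21 ; units = mm
G90 ; absolute positioning
G28 ; home
; layer 1
G0 Z1.034
G0 X25.136 Y16.888
G1 X16.582 Y25.218
G1 X5.091 Y21.974
G1 X2.155 Y10.402
G1 X10.708 Y2.072
G1 X22.199 Y5.316
G1 X25.136 Y16.888
; layer 2
G0 Z2.069
G0 X23.494 Y16.424
G1 X16.162 Y23.564
G1 X6.313 Y20.784
G1 X3.796 Y10.866
G1 X11.128 Y3.725
G1 X20.977 Y6.506
G1 X23.494 Y16.424
; layer 3
G0 Z3.103
G0 X21.852 Y15.961
G1 X15.743 Y21.911
G1 X7.535 Y19.594
G1 X5.438 Y11.329
G1 X11.547 Y5.379
G1 X19.755 Y7.696
G1 X21.852 Y15.961
; layer 4
G0 Z4.138
G0 X20.211 Y15.498
G1 X15.323 Y20.258
G1 X8.757 Y18.404
G1 X7.079 Y11.792
G1 X11.967 Y7.032
G1 X18.533 Y8.886
G1 X20.211 Y15.498
; layer 5
G0 Z5.172
G0 X18.569 Y15.035
G1 X14.903 Y18.605
G1 X9.979 Y17.215
G1 X8.720 Y12.255
G1 X12.386 Y8.685
G1 X17.311 Y10.075
G1 X18.569 Y15.035
; layer 6
G0 Z6.207
G0 X16.928 Y14.572
G1 X14.484 Y16.951
G1 X11.201 Y16.025
G1 X10.362 Y12.719
G1 X12.806 Y10.338
G1 X16.089 Y11.265
G1 X16.928 Y14.572
; layer 7
G0 Z7.242
G0 X15.287 Y14.108
G1 X14.065 Y15.298
G1 X12.423 Y14.835
G1 X12.004 Y13.182
G1 X13.226 Y11.992
G1 X14.867 Y12.455
G1 X15.287 Y14.108
M2 ; end

The solid is a regular 6-sided pyramid, base circumscribed radius ≈ 13.6 mm, apex at z ≈ 8.28 mm. Slicing at Δz = 1.034 mm — 8 equal slices spanning the solid's height, so layer i sits at z = i·h/8 — gives 7 non-empty perimeters. Each is a 6-segment closed polygon; G0 lifts to the layer z and rapids to the start vertex, then G1 traces the edges. The cross-section shrinks linearly with z (the slice at the apex is degenerate and omitted).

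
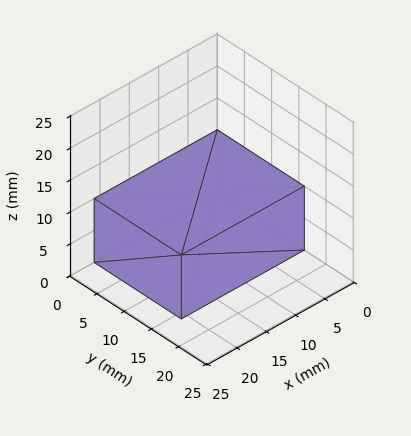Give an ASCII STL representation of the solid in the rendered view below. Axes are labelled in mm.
Reading the render: the shape is a rectangular box, roughly 21 × 16 mm footprint and 10 mm tall (dimensions read to the nearest mm from the axis ticks). For the STL, each face is triangulated and given an outward normal.

solid part
  facet normal 0.0000 0.0000 -1.0000
    outer loop
      vertex 21.00 16.00 0.00
      vertex 21.00 0.00 0.00
      vertex 0.00 0.00 0.00
    endloop
  endfacet
  facet normal 0.0000 0.0000 -1.0000
    outer loop
      vertex 0.00 16.00 0.00
      vertex 21.00 16.00 0.00
      vertex 0.00 0.00 0.00
    endloop
  endfacet
  facet normal 0.0000 0.0000 1.0000
    outer loop
      vertex 0.00 0.00 10.00
      vertex 21.00 0.00 10.00
      vertex 21.00 16.00 10.00
    endloop
  endfacet
  facet normal 0.0000 0.0000 1.0000
    outer loop
      vertex 0.00 0.00 10.00
      vertex 21.00 16.00 10.00
      vertex 0.00 16.00 10.00
    endloop
  endfacet
  facet normal 0.0000 -1.0000 0.0000
    outer loop
      vertex 0.00 0.00 0.00
      vertex 21.00 0.00 0.00
      vertex 21.00 0.00 10.00
    endloop
  endfacet
  facet normal 0.0000 -1.0000 0.0000
    outer loop
      vertex 0.00 0.00 0.00
      vertex 21.00 0.00 10.00
      vertex 0.00 0.00 10.00
    endloop
  endfacet
  facet normal 0.0000 1.0000 0.0000
    outer loop
      vertex 21.00 16.00 10.00
      vertex 21.00 16.00 0.00
      vertex 0.00 16.00 0.00
    endloop
  endfacet
  facet normal 0.0000 1.0000 0.0000
    outer loop
      vertex 0.00 16.00 10.00
      vertex 21.00 16.00 10.00
      vertex 0.00 16.00 0.00
    endloop
  endfacet
  facet normal -1.0000 0.0000 0.0000
    outer loop
      vertex 0.00 16.00 10.00
      vertex 0.00 16.00 0.00
      vertex 0.00 0.00 0.00
    endloop
  endfacet
  facet normal -1.0000 0.0000 0.0000
    outer loop
      vertex 0.00 0.00 10.00
      vertex 0.00 16.00 10.00
      vertex 0.00 0.00 0.00
    endloop
  endfacet
  facet normal 1.0000 0.0000 0.0000
    outer loop
      vertex 21.00 0.00 0.00
      vertex 21.00 16.00 0.00
      vertex 21.00 16.00 10.00
    endloop
  endfacet
  facet normal 1.0000 0.0000 0.0000
    outer loop
      vertex 21.00 0.00 0.00
      vertex 21.00 16.00 10.00
      vertex 21.00 0.00 10.00
    endloop
  endfacet
endsolid part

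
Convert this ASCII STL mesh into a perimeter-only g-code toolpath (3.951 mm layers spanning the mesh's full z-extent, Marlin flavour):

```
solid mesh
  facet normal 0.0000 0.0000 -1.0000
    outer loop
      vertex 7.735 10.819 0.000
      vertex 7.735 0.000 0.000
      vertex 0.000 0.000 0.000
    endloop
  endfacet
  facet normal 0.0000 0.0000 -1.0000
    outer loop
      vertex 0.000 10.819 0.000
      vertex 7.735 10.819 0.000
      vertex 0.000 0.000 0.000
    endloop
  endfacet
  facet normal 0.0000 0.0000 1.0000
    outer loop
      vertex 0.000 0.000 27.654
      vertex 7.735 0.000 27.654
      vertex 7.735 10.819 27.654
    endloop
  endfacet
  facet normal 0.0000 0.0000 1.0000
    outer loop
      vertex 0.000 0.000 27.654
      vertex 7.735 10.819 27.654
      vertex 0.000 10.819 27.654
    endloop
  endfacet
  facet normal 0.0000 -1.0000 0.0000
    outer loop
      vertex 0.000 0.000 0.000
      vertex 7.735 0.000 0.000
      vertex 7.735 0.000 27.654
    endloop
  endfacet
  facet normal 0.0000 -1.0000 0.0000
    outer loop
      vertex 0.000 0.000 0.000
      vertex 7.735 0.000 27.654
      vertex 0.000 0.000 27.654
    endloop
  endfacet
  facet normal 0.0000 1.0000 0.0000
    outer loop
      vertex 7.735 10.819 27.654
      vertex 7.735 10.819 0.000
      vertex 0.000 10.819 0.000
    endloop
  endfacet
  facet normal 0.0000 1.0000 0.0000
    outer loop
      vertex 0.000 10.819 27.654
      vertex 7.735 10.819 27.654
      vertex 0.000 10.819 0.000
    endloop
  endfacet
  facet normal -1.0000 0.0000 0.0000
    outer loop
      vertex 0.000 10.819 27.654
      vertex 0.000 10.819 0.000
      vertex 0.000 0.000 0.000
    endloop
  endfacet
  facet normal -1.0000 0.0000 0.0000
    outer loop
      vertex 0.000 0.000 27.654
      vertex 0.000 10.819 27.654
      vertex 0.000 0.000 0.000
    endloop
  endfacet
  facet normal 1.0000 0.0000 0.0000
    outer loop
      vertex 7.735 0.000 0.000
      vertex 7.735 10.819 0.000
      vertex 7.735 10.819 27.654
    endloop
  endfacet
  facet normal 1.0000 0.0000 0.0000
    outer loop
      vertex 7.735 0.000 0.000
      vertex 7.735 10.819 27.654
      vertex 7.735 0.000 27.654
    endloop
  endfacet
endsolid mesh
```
; perimeter-only toolpath
G21 ; units = mm
G90 ; absolute positioning
G28 ; home
; layer 1
G0 Z3.951
G0 X0.000 Y0.000
G1 X7.735 Y0.000
G1 X7.735 Y10.819
G1 X0.000 Y10.819
G1 X0.000 Y0.000
; layer 2
G0 Z7.901
G0 X0.000 Y0.000
G1 X7.735 Y0.000
G1 X7.735 Y10.819
G1 X0.000 Y10.819
G1 X0.000 Y0.000
; layer 3
G0 Z11.852
G0 X0.000 Y0.000
G1 X7.735 Y0.000
G1 X7.735 Y10.819
G1 X0.000 Y10.819
G1 X0.000 Y0.000
; layer 4
G0 Z15.802
G0 X0.000 Y0.000
G1 X7.735 Y0.000
G1 X7.735 Y10.819
G1 X0.000 Y10.819
G1 X0.000 Y0.000
; layer 5
G0 Z19.753
G0 X0.000 Y0.000
G1 X7.735 Y0.000
G1 X7.735 Y10.819
G1 X0.000 Y10.819
G1 X0.000 Y0.000
; layer 6
G0 Z23.703
G0 X0.000 Y0.000
G1 X7.735 Y0.000
G1 X7.735 Y10.819
G1 X0.000 Y10.819
G1 X0.000 Y0.000
; layer 7
G0 Z27.654
G0 X0.000 Y0.000
G1 X7.735 Y0.000
G1 X7.735 Y10.819
G1 X0.000 Y10.819
G1 X0.000 Y0.000
M2 ; end

The solid is a rectangular box, roughly 7.74 × 10.8 mm footprint and 27.7 mm tall. Slicing at Δz = 3.951 mm — 7 equal slices spanning the solid's height, so layer i sits at z = i·h/7 — gives 7 non-empty perimeters. Each is a 4-segment closed polygon; G0 lifts to the layer z and rapids to the start vertex, then G1 traces the edges.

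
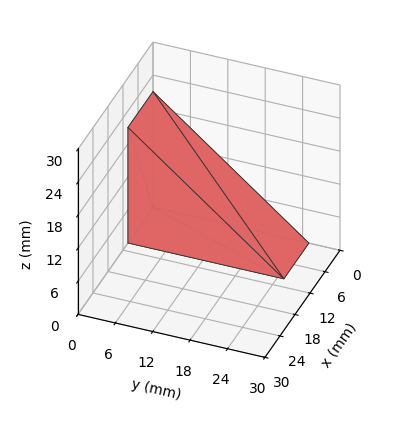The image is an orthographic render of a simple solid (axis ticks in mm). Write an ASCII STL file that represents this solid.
Reading the render: the shape is a wedge (ramp): 10 × 25 mm base, rising to 21 mm along the y=0 edge and sloping linearly to z=0 at y=25 (dimensions read to the nearest mm from the axis ticks). For the STL, each face is triangulated and given an outward normal.

solid part
  facet normal 0.0000 0.0000 -1.0000
    outer loop
      vertex 10.000 25.000 0.000
      vertex 10.000 0.000 0.000
      vertex 0.000 0.000 0.000
    endloop
  endfacet
  facet normal 0.0000 0.0000 -1.0000
    outer loop
      vertex 0.000 25.000 0.000
      vertex 10.000 25.000 0.000
      vertex 0.000 0.000 0.000
    endloop
  endfacet
  facet normal 0.0000 -1.0000 0.0000
    outer loop
      vertex 0.000 0.000 0.000
      vertex 10.000 0.000 0.000
      vertex 10.000 0.000 21.000
    endloop
  endfacet
  facet normal 0.0000 -1.0000 0.0000
    outer loop
      vertex 0.000 0.000 0.000
      vertex 10.000 0.000 21.000
      vertex 0.000 0.000 21.000
    endloop
  endfacet
  facet normal 0.0000 0.6432 0.7657
    outer loop
      vertex 0.000 0.000 21.000
      vertex 10.000 0.000 21.000
      vertex 10.000 25.000 0.000
    endloop
  endfacet
  facet normal 0.0000 0.6432 0.7657
    outer loop
      vertex 0.000 0.000 21.000
      vertex 10.000 25.000 0.000
      vertex 0.000 25.000 0.000
    endloop
  endfacet
  facet normal -1.0000 0.0000 0.0000
    outer loop
      vertex 0.000 0.000 21.000
      vertex 0.000 25.000 0.000
      vertex 0.000 0.000 0.000
    endloop
  endfacet
  facet normal 1.0000 0.0000 0.0000
    outer loop
      vertex 10.000 0.000 0.000
      vertex 10.000 25.000 0.000
      vertex 10.000 0.000 21.000
    endloop
  endfacet
endsolid part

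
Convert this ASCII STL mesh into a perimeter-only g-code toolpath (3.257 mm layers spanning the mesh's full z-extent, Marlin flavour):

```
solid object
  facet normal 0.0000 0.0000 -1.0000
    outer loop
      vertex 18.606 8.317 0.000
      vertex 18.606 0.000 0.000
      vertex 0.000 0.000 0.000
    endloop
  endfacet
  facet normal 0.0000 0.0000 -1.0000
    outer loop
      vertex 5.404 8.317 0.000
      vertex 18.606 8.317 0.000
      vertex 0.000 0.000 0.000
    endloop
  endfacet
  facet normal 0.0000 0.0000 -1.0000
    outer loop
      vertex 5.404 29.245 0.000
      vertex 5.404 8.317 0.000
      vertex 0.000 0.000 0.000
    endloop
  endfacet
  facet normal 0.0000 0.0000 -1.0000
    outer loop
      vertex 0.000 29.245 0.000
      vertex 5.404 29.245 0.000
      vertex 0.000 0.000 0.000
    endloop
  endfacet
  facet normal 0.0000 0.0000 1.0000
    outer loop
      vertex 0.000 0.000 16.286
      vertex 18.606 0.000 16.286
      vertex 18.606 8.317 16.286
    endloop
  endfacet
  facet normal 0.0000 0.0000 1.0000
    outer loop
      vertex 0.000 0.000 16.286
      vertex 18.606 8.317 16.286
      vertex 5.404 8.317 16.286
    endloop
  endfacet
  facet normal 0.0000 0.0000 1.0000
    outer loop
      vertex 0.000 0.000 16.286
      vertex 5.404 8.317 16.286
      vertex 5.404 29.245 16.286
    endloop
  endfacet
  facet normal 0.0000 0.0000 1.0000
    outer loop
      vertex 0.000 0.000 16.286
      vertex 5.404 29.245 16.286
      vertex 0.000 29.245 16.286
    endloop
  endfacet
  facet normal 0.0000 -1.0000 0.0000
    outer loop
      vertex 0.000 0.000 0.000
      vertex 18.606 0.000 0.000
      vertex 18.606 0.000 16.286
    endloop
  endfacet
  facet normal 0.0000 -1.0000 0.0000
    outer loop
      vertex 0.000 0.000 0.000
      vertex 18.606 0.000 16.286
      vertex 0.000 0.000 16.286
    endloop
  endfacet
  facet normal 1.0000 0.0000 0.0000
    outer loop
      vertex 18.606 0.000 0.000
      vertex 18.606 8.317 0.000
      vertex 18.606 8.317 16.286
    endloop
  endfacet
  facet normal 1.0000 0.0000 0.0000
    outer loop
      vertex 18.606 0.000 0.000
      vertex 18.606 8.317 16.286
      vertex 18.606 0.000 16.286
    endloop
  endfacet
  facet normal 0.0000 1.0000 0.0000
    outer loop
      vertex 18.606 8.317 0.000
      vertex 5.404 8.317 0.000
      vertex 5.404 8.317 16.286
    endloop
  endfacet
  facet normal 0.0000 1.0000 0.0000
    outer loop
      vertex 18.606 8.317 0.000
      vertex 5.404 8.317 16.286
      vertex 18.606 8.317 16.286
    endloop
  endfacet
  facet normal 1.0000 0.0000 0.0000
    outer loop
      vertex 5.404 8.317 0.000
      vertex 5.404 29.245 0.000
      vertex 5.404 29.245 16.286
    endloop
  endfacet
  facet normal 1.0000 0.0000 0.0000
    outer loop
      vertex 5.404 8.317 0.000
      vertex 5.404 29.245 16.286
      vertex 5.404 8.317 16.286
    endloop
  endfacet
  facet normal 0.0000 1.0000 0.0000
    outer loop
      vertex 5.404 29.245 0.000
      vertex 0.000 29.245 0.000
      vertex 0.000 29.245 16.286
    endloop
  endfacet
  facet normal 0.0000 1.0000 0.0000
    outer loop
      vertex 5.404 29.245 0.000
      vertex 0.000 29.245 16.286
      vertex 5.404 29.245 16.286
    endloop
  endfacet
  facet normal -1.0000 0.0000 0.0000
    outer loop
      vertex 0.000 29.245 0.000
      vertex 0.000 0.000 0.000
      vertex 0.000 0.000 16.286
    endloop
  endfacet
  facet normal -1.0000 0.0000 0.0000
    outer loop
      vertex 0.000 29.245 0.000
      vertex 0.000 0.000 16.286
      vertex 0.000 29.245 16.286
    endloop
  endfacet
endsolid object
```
; perimeter-only toolpath
G21 ; units = mm
G90 ; absolute positioning
G28 ; home
; layer 1
G0 Z3.257
G0 X0.000 Y0.000
G1 X18.606 Y0.000
G1 X18.606 Y8.317
G1 X5.404 Y8.317
G1 X5.404 Y29.245
G1 X0.000 Y29.245
G1 X0.000 Y0.000
; layer 2
G0 Z6.514
G0 X0.000 Y0.000
G1 X18.606 Y0.000
G1 X18.606 Y8.317
G1 X5.404 Y8.317
G1 X5.404 Y29.245
G1 X0.000 Y29.245
G1 X0.000 Y0.000
; layer 3
G0 Z9.772
G0 X0.000 Y0.000
G1 X18.606 Y0.000
G1 X18.606 Y8.317
G1 X5.404 Y8.317
G1 X5.404 Y29.245
G1 X0.000 Y29.245
G1 X0.000 Y0.000
; layer 4
G0 Z13.029
G0 X0.000 Y0.000
G1 X18.606 Y0.000
G1 X18.606 Y8.317
G1 X5.404 Y8.317
G1 X5.404 Y29.245
G1 X0.000 Y29.245
G1 X0.000 Y0.000
; layer 5
G0 Z16.286
G0 X0.000 Y0.000
G1 X18.606 Y0.000
G1 X18.606 Y8.317
G1 X5.404 Y8.317
G1 X5.404 Y29.245
G1 X0.000 Y29.245
G1 X0.000 Y0.000
M2 ; end

The solid is an L-shaped prism: outer 18.6 × 29.2 mm, arm thicknesses ≈ 8.32 mm (horizontal) and 5.4 mm (vertical), extruded 16.3 mm in z. Slicing at Δz = 3.257 mm — 5 equal slices spanning the solid's height, so layer i sits at z = i·h/5 — gives 5 non-empty perimeters. Each is a 6-segment closed polygon; G0 lifts to the layer z and rapids to the start vertex, then G1 traces the edges.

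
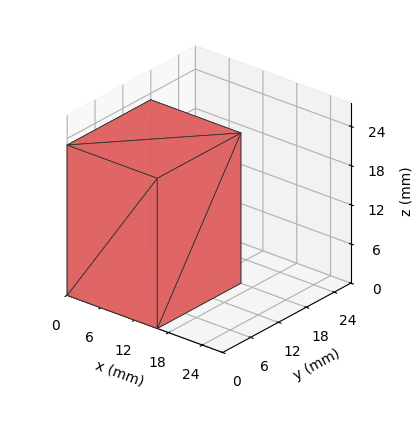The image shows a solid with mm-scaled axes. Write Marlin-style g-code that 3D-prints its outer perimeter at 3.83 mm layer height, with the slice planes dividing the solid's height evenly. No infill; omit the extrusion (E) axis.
Reading the render: the shape is a rectangular box, roughly 16 × 18 mm footprint and 23 mm tall (dimensions read to the nearest mm from the axis ticks). For the g-code, the solid's height is divided into equal slices at the stated Δz and each level perimeter traced with G1 moves after a G0 lift.

; perimeter-only toolpath
G21 ; units = mm
G90 ; absolute positioning
G28 ; home
; layer 1
G0 Z3.83
G0 X0.00 Y0.00
G1 X16.00 Y0.00
G1 X16.00 Y18.00
G1 X0.00 Y18.00
G1 X0.00 Y0.00
; layer 2
G0 Z7.67
G0 X0.00 Y0.00
G1 X16.00 Y0.00
G1 X16.00 Y18.00
G1 X0.00 Y18.00
G1 X0.00 Y0.00
; layer 3
G0 Z11.50
G0 X0.00 Y0.00
G1 X16.00 Y0.00
G1 X16.00 Y18.00
G1 X0.00 Y18.00
G1 X0.00 Y0.00
; layer 4
G0 Z15.33
G0 X0.00 Y0.00
G1 X16.00 Y0.00
G1 X16.00 Y18.00
G1 X0.00 Y18.00
G1 X0.00 Y0.00
; layer 5
G0 Z19.17
G0 X0.00 Y0.00
G1 X16.00 Y0.00
G1 X16.00 Y18.00
G1 X0.00 Y18.00
G1 X0.00 Y0.00
; layer 6
G0 Z23.00
G0 X0.00 Y0.00
G1 X16.00 Y0.00
G1 X16.00 Y18.00
G1 X0.00 Y18.00
G1 X0.00 Y0.00
M2 ; end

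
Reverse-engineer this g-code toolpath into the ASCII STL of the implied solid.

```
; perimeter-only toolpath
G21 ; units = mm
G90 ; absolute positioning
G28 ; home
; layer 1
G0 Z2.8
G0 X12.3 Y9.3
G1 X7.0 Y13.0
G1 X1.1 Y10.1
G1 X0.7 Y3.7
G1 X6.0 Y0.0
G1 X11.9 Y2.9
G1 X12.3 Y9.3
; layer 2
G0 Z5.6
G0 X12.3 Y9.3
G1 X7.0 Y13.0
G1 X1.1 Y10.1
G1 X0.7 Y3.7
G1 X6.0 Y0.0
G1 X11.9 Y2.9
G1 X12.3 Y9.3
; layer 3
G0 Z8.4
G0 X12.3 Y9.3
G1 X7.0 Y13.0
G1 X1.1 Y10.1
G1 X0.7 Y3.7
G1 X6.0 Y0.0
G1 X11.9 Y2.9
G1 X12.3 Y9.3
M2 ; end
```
solid part
  facet normal 0.0000 0.0000 -1.0000
    outer loop
      vertex 1.1 10.1 0.0
      vertex 7.0 13.0 0.0
      vertex 12.3 9.3 0.0
    endloop
  endfacet
  facet normal 0.0000 0.0000 -1.0000
    outer loop
      vertex 0.7 3.7 0.0
      vertex 1.1 10.1 0.0
      vertex 12.3 9.3 0.0
    endloop
  endfacet
  facet normal 0.0000 0.0000 -1.0000
    outer loop
      vertex 6.0 0.0 0.0
      vertex 0.7 3.7 0.0
      vertex 12.3 9.3 0.0
    endloop
  endfacet
  facet normal 0.0000 0.0000 -1.0000
    outer loop
      vertex 11.9 2.9 0.0
      vertex 6.0 0.0 0.0
      vertex 12.3 9.3 0.0
    endloop
  endfacet
  facet normal 0.0000 0.0000 1.0000
    outer loop
      vertex 12.3 9.3 8.4
      vertex 7.0 13.0 8.4
      vertex 1.1 10.1 8.4
    endloop
  endfacet
  facet normal 0.0000 0.0000 1.0000
    outer loop
      vertex 12.3 9.3 8.4
      vertex 1.1 10.1 8.4
      vertex 0.7 3.7 8.4
    endloop
  endfacet
  facet normal 0.0000 0.0000 1.0000
    outer loop
      vertex 12.3 9.3 8.4
      vertex 0.7 3.7 8.4
      vertex 6.0 0.0 8.4
    endloop
  endfacet
  facet normal 0.0000 0.0000 1.0000
    outer loop
      vertex 12.3 9.3 8.4
      vertex 6.0 0.0 8.4
      vertex 11.9 2.9 8.4
    endloop
  endfacet
  facet normal 0.5724 0.8200 0.0000
    outer loop
      vertex 12.3 9.3 0.0
      vertex 7.0 13.0 0.0
      vertex 7.0 13.0 8.4
    endloop
  endfacet
  facet normal 0.5724 0.8200 0.0000
    outer loop
      vertex 12.3 9.3 0.0
      vertex 7.0 13.0 8.4
      vertex 12.3 9.3 8.4
    endloop
  endfacet
  facet normal -0.4411 0.8974 0.0000
    outer loop
      vertex 7.0 13.0 0.0
      vertex 1.1 10.1 0.0
      vertex 1.1 10.1 8.4
    endloop
  endfacet
  facet normal -0.4411 0.8974 0.0000
    outer loop
      vertex 7.0 13.0 0.0
      vertex 1.1 10.1 8.4
      vertex 7.0 13.0 8.4
    endloop
  endfacet
  facet normal -0.9981 0.0624 0.0000
    outer loop
      vertex 1.1 10.1 0.0
      vertex 0.7 3.7 0.0
      vertex 0.7 3.7 8.4
    endloop
  endfacet
  facet normal -0.9981 0.0624 0.0000
    outer loop
      vertex 1.1 10.1 0.0
      vertex 0.7 3.7 8.4
      vertex 1.1 10.1 8.4
    endloop
  endfacet
  facet normal -0.5724 -0.8200 0.0000
    outer loop
      vertex 0.7 3.7 0.0
      vertex 6.0 0.0 0.0
      vertex 6.0 0.0 8.4
    endloop
  endfacet
  facet normal -0.5724 -0.8200 0.0000
    outer loop
      vertex 0.7 3.7 0.0
      vertex 6.0 0.0 8.4
      vertex 0.7 3.7 8.4
    endloop
  endfacet
  facet normal 0.4411 -0.8974 0.0000
    outer loop
      vertex 6.0 0.0 0.0
      vertex 11.9 2.9 0.0
      vertex 11.9 2.9 8.4
    endloop
  endfacet
  facet normal 0.4411 -0.8974 0.0000
    outer loop
      vertex 6.0 0.0 0.0
      vertex 11.9 2.9 8.4
      vertex 6.0 0.0 8.4
    endloop
  endfacet
  facet normal 0.9981 -0.0624 0.0000
    outer loop
      vertex 11.9 2.9 0.0
      vertex 12.3 9.3 0.0
      vertex 12.3 9.3 8.4
    endloop
  endfacet
  facet normal 0.9981 -0.0624 0.0000
    outer loop
      vertex 11.9 2.9 0.0
      vertex 12.3 9.3 8.4
      vertex 11.9 2.9 8.4
    endloop
  endfacet
endsolid part

The G0 Z moves step by Δz≈2.8 mm. Every layer's G1 loop is the same polygon, so the solid is a straight extrusion of it from z=0 to z≈8.4. Closing with flat bottom and top caps and triangulating gives 20 facets — a regular 6-sided prism (a cylinder approximated with 6 flat sides), circumscribed radius ≈ 6.5 mm, height ≈ 8.4 mm.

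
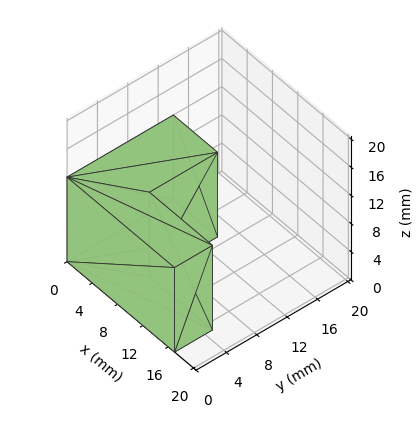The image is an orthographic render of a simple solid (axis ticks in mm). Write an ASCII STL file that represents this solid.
Reading the render: the shape is an L-shaped prism: outer 17 × 14 mm, arm thicknesses ≈ 5 mm (horizontal) and 7 mm (vertical), extruded 12 mm in z (dimensions read to the nearest mm from the axis ticks). For the STL, each face is triangulated and given an outward normal.

solid part
  facet normal 0.0000 0.0000 -1.0000
    outer loop
      vertex 17.00 5.00 0.00
      vertex 17.00 0.00 0.00
      vertex 0.00 0.00 0.00
    endloop
  endfacet
  facet normal 0.0000 0.0000 -1.0000
    outer loop
      vertex 7.00 5.00 0.00
      vertex 17.00 5.00 0.00
      vertex 0.00 0.00 0.00
    endloop
  endfacet
  facet normal 0.0000 0.0000 -1.0000
    outer loop
      vertex 7.00 14.00 0.00
      vertex 7.00 5.00 0.00
      vertex 0.00 0.00 0.00
    endloop
  endfacet
  facet normal 0.0000 0.0000 -1.0000
    outer loop
      vertex 0.00 14.00 0.00
      vertex 7.00 14.00 0.00
      vertex 0.00 0.00 0.00
    endloop
  endfacet
  facet normal 0.0000 0.0000 1.0000
    outer loop
      vertex 0.00 0.00 12.00
      vertex 17.00 0.00 12.00
      vertex 17.00 5.00 12.00
    endloop
  endfacet
  facet normal 0.0000 0.0000 1.0000
    outer loop
      vertex 0.00 0.00 12.00
      vertex 17.00 5.00 12.00
      vertex 7.00 5.00 12.00
    endloop
  endfacet
  facet normal 0.0000 0.0000 1.0000
    outer loop
      vertex 0.00 0.00 12.00
      vertex 7.00 5.00 12.00
      vertex 7.00 14.00 12.00
    endloop
  endfacet
  facet normal 0.0000 0.0000 1.0000
    outer loop
      vertex 0.00 0.00 12.00
      vertex 7.00 14.00 12.00
      vertex 0.00 14.00 12.00
    endloop
  endfacet
  facet normal 0.0000 -1.0000 0.0000
    outer loop
      vertex 0.00 0.00 0.00
      vertex 17.00 0.00 0.00
      vertex 17.00 0.00 12.00
    endloop
  endfacet
  facet normal 0.0000 -1.0000 0.0000
    outer loop
      vertex 0.00 0.00 0.00
      vertex 17.00 0.00 12.00
      vertex 0.00 0.00 12.00
    endloop
  endfacet
  facet normal 1.0000 0.0000 0.0000
    outer loop
      vertex 17.00 0.00 0.00
      vertex 17.00 5.00 0.00
      vertex 17.00 5.00 12.00
    endloop
  endfacet
  facet normal 1.0000 0.0000 0.0000
    outer loop
      vertex 17.00 0.00 0.00
      vertex 17.00 5.00 12.00
      vertex 17.00 0.00 12.00
    endloop
  endfacet
  facet normal 0.0000 1.0000 0.0000
    outer loop
      vertex 17.00 5.00 0.00
      vertex 7.00 5.00 0.00
      vertex 7.00 5.00 12.00
    endloop
  endfacet
  facet normal 0.0000 1.0000 0.0000
    outer loop
      vertex 17.00 5.00 0.00
      vertex 7.00 5.00 12.00
      vertex 17.00 5.00 12.00
    endloop
  endfacet
  facet normal 1.0000 0.0000 0.0000
    outer loop
      vertex 7.00 5.00 0.00
      vertex 7.00 14.00 0.00
      vertex 7.00 14.00 12.00
    endloop
  endfacet
  facet normal 1.0000 0.0000 0.0000
    outer loop
      vertex 7.00 5.00 0.00
      vertex 7.00 14.00 12.00
      vertex 7.00 5.00 12.00
    endloop
  endfacet
  facet normal 0.0000 1.0000 0.0000
    outer loop
      vertex 7.00 14.00 0.00
      vertex 0.00 14.00 0.00
      vertex 0.00 14.00 12.00
    endloop
  endfacet
  facet normal 0.0000 1.0000 0.0000
    outer loop
      vertex 7.00 14.00 0.00
      vertex 0.00 14.00 12.00
      vertex 7.00 14.00 12.00
    endloop
  endfacet
  facet normal -1.0000 0.0000 0.0000
    outer loop
      vertex 0.00 14.00 0.00
      vertex 0.00 0.00 0.00
      vertex 0.00 0.00 12.00
    endloop
  endfacet
  facet normal -1.0000 0.0000 0.0000
    outer loop
      vertex 0.00 14.00 0.00
      vertex 0.00 0.00 12.00
      vertex 0.00 14.00 12.00
    endloop
  endfacet
endsolid part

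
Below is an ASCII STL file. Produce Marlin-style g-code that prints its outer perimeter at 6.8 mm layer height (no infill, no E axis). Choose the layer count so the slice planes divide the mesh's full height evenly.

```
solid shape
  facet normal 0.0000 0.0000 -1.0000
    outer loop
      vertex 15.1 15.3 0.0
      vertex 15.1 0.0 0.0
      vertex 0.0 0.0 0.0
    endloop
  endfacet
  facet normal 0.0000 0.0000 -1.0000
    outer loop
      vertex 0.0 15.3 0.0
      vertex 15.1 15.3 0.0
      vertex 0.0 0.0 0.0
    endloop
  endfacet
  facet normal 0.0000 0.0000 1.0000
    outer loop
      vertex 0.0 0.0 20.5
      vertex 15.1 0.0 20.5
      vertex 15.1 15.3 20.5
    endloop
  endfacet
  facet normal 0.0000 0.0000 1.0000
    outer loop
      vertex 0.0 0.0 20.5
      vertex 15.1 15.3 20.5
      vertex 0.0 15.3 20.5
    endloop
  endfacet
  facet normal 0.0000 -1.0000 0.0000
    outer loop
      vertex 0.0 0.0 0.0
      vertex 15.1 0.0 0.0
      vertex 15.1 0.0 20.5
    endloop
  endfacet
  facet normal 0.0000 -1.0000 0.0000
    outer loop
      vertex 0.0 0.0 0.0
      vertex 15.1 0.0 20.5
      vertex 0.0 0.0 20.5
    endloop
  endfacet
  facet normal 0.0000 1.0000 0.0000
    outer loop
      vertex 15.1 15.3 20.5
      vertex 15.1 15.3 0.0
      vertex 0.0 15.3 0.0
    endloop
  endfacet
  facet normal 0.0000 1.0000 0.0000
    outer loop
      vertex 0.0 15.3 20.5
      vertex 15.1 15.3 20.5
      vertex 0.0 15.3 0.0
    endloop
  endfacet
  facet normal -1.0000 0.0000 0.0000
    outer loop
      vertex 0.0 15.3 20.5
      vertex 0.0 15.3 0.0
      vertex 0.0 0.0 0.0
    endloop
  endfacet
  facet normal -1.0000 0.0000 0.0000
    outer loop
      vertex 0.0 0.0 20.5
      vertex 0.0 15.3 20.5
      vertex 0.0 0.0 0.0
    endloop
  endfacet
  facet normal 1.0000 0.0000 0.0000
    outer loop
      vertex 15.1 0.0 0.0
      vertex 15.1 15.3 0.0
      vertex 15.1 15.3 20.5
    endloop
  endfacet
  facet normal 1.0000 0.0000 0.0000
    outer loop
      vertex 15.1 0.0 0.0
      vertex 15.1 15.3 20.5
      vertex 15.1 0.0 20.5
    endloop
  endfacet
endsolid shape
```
; perimeter-only toolpath
G21 ; units = mm
G90 ; absolute positioning
G28 ; home
; layer 1
G0 Z6.8
G0 X0.0 Y0.0
G1 X15.1 Y0.0
G1 X15.1 Y15.3
G1 X0.0 Y15.3
G1 X0.0 Y0.0
; layer 2
G0 Z13.7
G0 X0.0 Y0.0
G1 X15.1 Y0.0
G1 X15.1 Y15.3
G1 X0.0 Y15.3
G1 X0.0 Y0.0
; layer 3
G0 Z20.5
G0 X0.0 Y0.0
G1 X15.1 Y0.0
G1 X15.1 Y15.3
G1 X0.0 Y15.3
G1 X0.0 Y0.0
M2 ; end

The solid is a rectangular box, roughly 15.1 × 15.3 mm footprint and 20.5 mm tall. Slicing at Δz = 6.8 mm — 3 equal slices spanning the solid's height, so layer i sits at z = i·h/3 — gives 3 non-empty perimeters. Each is a 4-segment closed polygon; G0 lifts to the layer z and rapids to the start vertex, then G1 traces the edges.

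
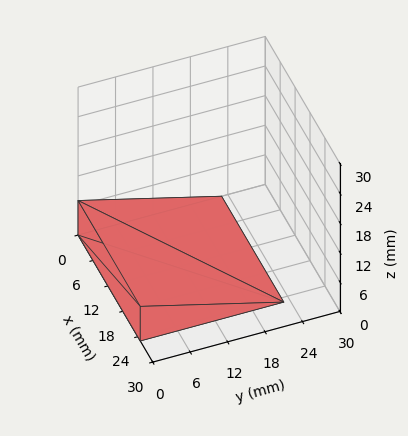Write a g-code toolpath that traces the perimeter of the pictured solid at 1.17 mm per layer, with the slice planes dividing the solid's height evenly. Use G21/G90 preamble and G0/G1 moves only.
Reading the render: the shape is a wedge (ramp): 25 × 23 mm base, rising to 7 mm along the y=0 edge and sloping linearly to z=0 at y=23 (dimensions read to the nearest mm from the axis ticks). For the g-code, the solid's height is divided into equal slices at the stated Δz and each level perimeter traced with G1 moves after a G0 lift.

; perimeter-only toolpath
G21 ; units = mm
G90 ; absolute positioning
G28 ; home
; layer 1
G0 Z1.17
G0 X0.00 Y0.00
G1 X25.00 Y0.00
G1 X25.00 Y19.17
G1 X0.00 Y19.17
G1 X0.00 Y0.00
; layer 2
G0 Z2.33
G0 X0.00 Y0.00
G1 X25.00 Y0.00
G1 X25.00 Y15.33
G1 X0.00 Y15.33
G1 X0.00 Y0.00
; layer 3
G0 Z3.50
G0 X0.00 Y0.00
G1 X25.00 Y0.00
G1 X25.00 Y11.50
G1 X0.00 Y11.50
G1 X0.00 Y0.00
; layer 4
G0 Z4.67
G0 X0.00 Y0.00
G1 X25.00 Y0.00
G1 X25.00 Y7.67
G1 X0.00 Y7.67
G1 X0.00 Y0.00
; layer 5
G0 Z5.83
G0 X0.00 Y0.00
G1 X25.00 Y0.00
G1 X25.00 Y3.83
G1 X0.00 Y3.83
G1 X0.00 Y0.00
M2 ; end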